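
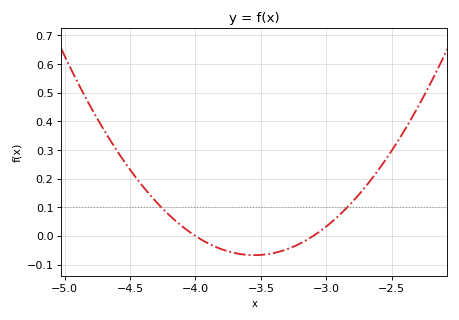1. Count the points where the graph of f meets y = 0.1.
2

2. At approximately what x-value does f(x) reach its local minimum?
-3.55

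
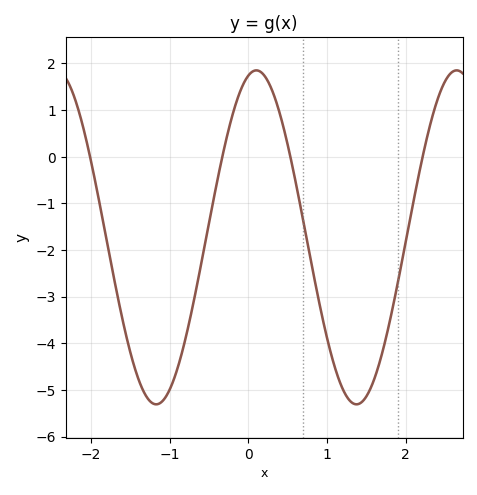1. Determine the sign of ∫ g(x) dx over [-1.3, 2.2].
negative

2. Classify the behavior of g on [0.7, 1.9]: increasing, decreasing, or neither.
neither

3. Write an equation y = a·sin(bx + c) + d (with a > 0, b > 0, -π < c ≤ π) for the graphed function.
y = 3.58sin(2.5x + 1.3) - 1.73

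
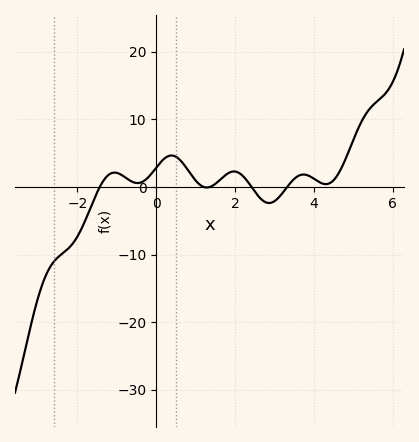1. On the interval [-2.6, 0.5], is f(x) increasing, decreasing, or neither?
neither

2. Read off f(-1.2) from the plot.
2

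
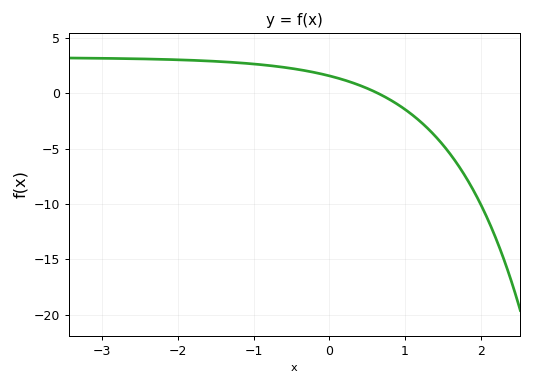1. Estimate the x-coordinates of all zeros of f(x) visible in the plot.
0.64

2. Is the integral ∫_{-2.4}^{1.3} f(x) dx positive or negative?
positive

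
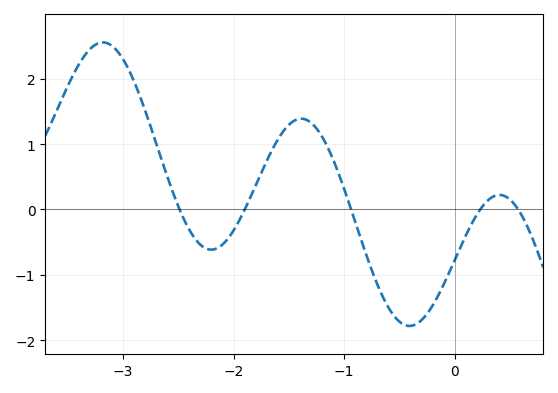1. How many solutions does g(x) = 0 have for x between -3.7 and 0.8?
5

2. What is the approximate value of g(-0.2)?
-1.47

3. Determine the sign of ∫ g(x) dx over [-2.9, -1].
positive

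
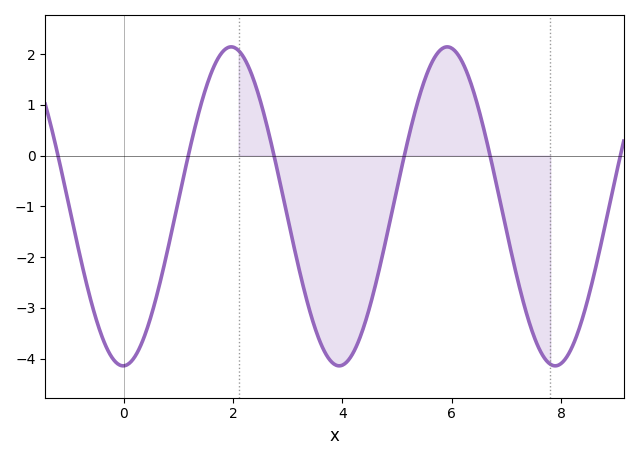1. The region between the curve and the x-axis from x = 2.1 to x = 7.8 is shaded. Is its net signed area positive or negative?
negative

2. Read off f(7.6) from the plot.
-3.81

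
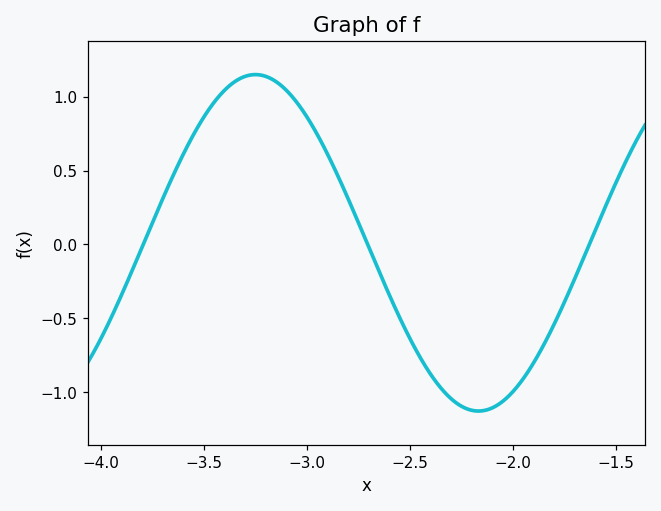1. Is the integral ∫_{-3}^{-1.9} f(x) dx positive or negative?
negative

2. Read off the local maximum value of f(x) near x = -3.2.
1.15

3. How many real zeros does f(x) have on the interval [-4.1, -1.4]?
3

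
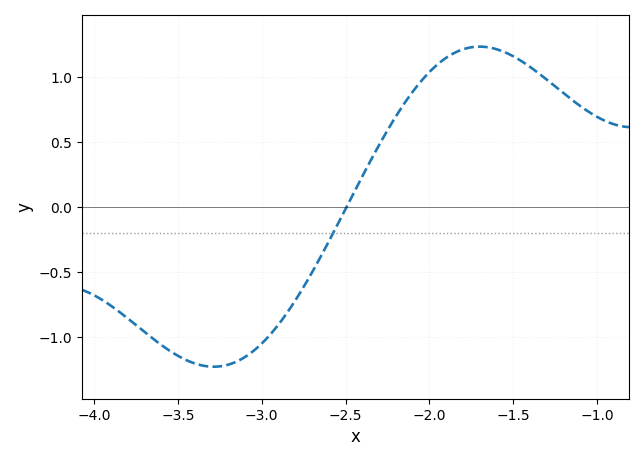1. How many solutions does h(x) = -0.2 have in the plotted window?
1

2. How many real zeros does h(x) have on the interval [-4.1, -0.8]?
1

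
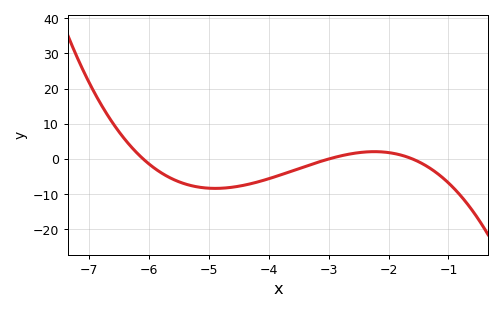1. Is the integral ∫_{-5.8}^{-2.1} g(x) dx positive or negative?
negative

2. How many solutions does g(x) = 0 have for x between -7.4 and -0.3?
3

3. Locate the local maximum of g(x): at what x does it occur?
-2.24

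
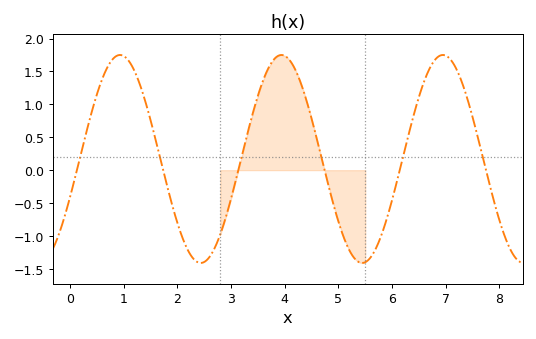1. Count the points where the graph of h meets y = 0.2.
6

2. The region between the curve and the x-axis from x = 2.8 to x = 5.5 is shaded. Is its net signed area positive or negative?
positive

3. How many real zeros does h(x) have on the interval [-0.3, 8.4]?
6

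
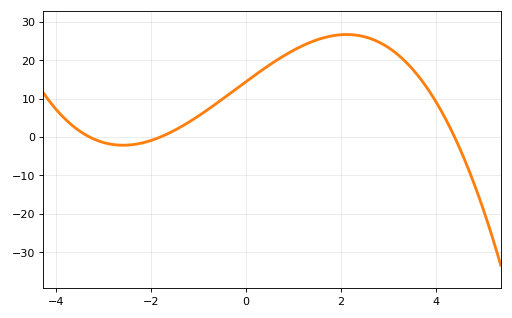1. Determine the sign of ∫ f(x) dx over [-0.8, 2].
positive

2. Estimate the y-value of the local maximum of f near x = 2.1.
27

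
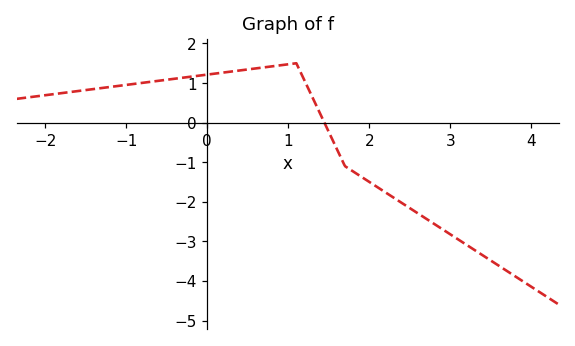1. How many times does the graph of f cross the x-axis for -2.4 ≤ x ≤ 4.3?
1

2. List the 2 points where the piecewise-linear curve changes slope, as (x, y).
(1.1, 1.5); (1.7, -1.1)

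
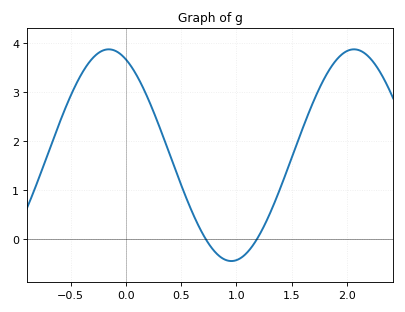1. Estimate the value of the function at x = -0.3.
3.7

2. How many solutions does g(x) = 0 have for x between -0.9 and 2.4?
2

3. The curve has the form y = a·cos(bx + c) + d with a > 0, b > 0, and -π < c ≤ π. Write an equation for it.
y = 2.16cos(2.8x + 0.44) + 1.72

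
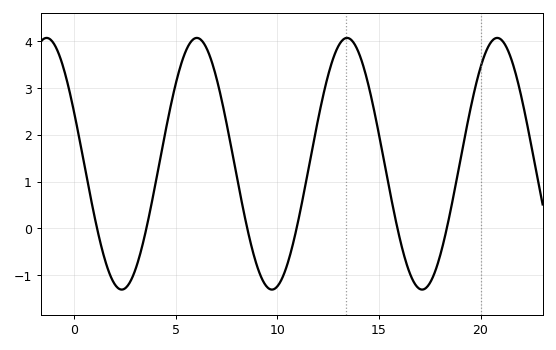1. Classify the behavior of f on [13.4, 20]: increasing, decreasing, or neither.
neither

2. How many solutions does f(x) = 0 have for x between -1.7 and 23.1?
6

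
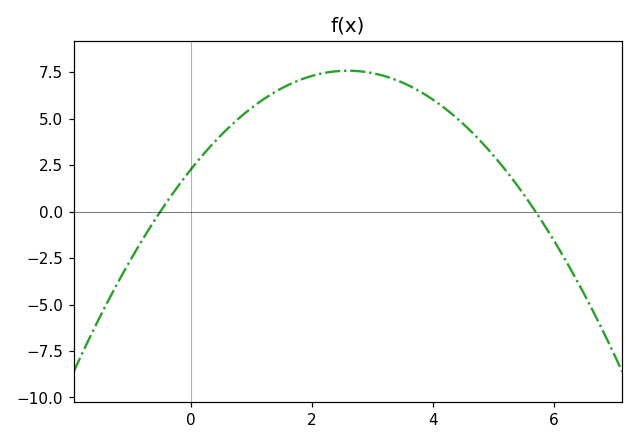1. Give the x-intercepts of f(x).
-0.4, 5.6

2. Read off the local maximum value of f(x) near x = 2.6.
7.6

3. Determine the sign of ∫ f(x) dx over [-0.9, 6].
positive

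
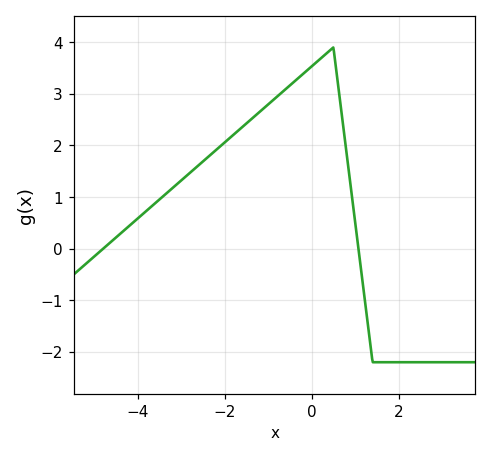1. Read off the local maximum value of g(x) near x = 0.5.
3.9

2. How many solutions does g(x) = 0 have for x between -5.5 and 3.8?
2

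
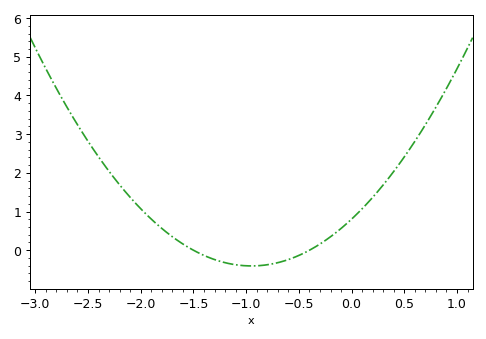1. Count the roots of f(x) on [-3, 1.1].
2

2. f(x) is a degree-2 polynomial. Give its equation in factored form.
y = 1.34(x + 1.5)(x + 0.4)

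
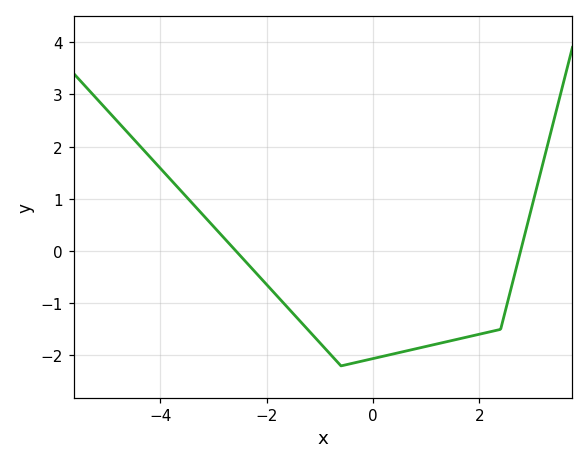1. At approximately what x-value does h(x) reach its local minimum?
-0.6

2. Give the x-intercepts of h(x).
-2.57, 2.77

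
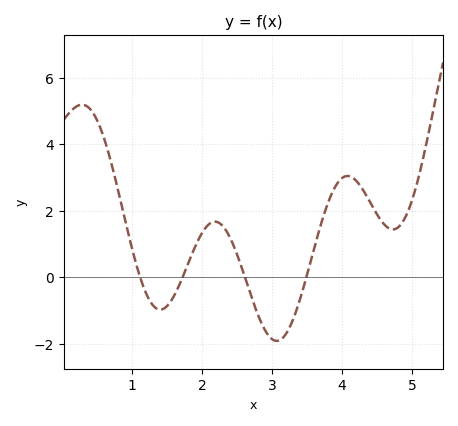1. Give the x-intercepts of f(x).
1.1, 1.7, 2.6, 3.5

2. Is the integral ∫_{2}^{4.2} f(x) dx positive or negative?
positive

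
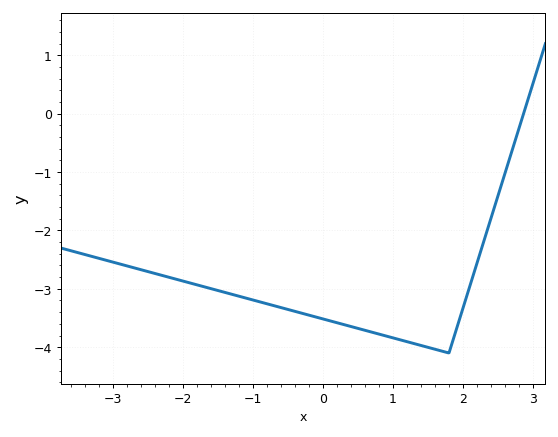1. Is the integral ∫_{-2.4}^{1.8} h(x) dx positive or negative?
negative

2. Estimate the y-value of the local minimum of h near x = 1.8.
-4.1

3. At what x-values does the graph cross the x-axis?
2.87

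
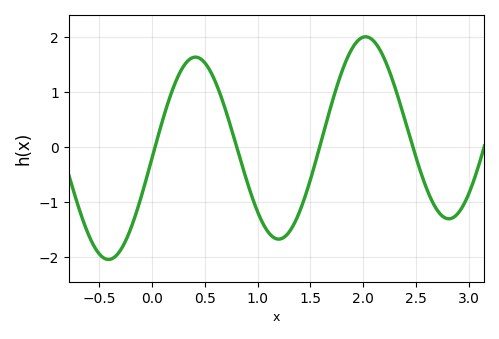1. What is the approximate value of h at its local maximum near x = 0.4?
1.64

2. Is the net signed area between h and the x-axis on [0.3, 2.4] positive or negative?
positive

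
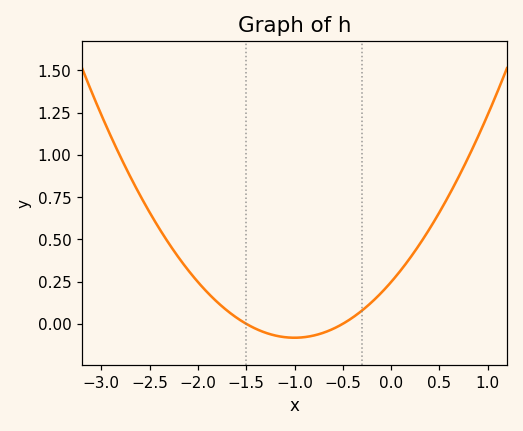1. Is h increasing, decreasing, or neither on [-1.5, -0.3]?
neither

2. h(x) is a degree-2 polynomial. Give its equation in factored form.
y = 0.33(x + 1.5)(x + 0.5)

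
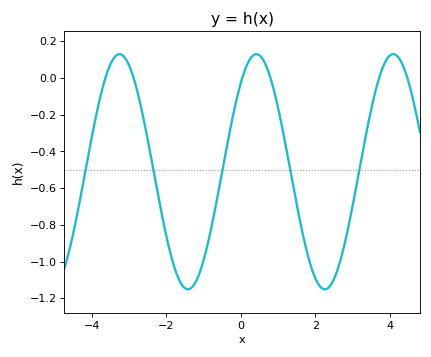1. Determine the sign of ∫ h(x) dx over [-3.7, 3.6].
negative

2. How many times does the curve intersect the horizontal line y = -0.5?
5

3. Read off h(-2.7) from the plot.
-0.14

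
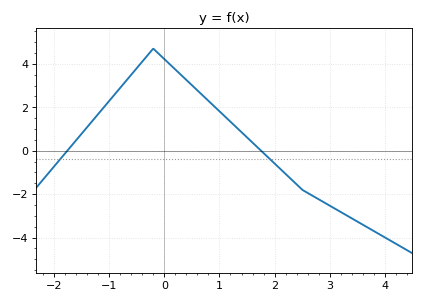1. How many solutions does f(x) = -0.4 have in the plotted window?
2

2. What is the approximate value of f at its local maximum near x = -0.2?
4.7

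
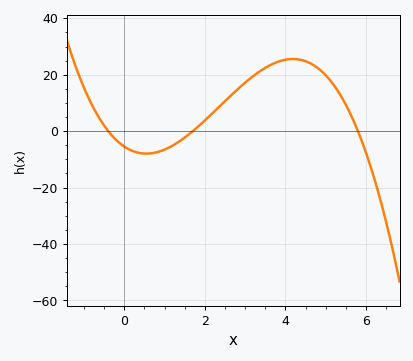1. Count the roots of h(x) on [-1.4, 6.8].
3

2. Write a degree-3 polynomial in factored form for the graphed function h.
y = -1.39(x + 0.4)(x - 1.7)(x - 5.8)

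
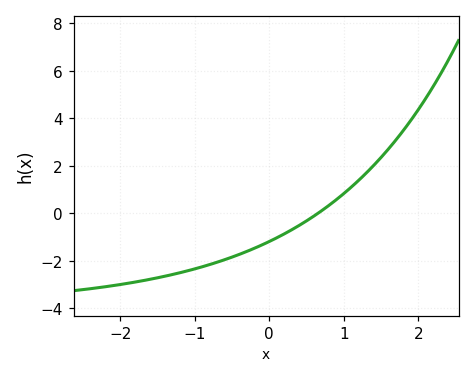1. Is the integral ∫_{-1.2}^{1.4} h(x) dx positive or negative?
negative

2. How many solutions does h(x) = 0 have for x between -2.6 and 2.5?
1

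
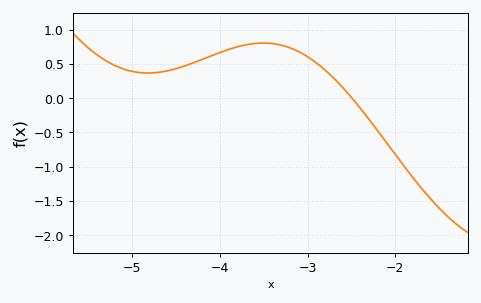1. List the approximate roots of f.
-2.5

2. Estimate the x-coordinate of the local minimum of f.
-4.8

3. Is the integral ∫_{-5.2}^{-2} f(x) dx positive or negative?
positive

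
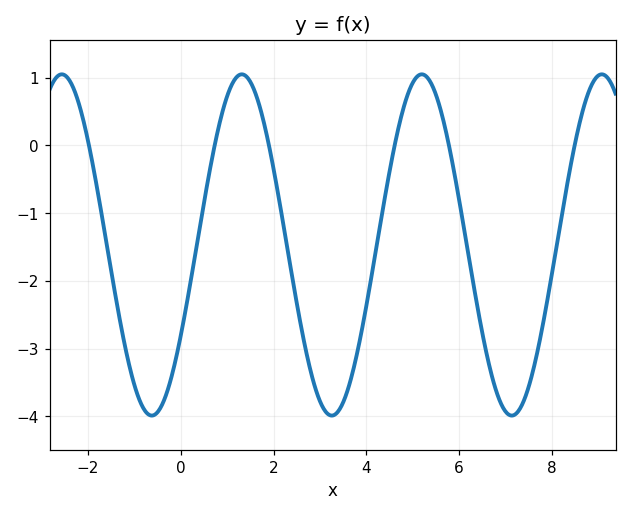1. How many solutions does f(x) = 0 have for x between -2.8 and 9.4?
6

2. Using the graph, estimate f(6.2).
-1.62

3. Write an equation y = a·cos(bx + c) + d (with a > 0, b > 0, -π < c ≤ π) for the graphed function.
y = 2.52cos(1.62x - 2.13) - 1.47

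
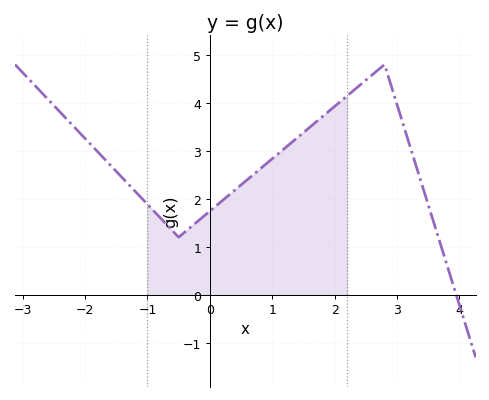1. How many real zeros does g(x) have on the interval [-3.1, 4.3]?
1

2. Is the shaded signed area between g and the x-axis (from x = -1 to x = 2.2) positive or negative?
positive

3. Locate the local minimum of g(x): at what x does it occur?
-0.5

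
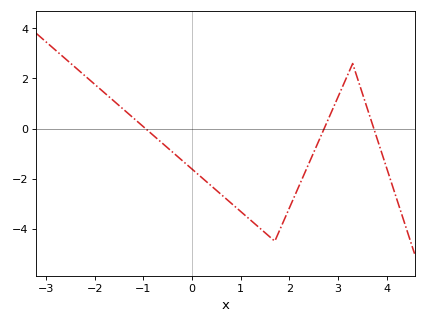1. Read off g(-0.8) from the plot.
-0.269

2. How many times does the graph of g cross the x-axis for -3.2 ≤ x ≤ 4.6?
3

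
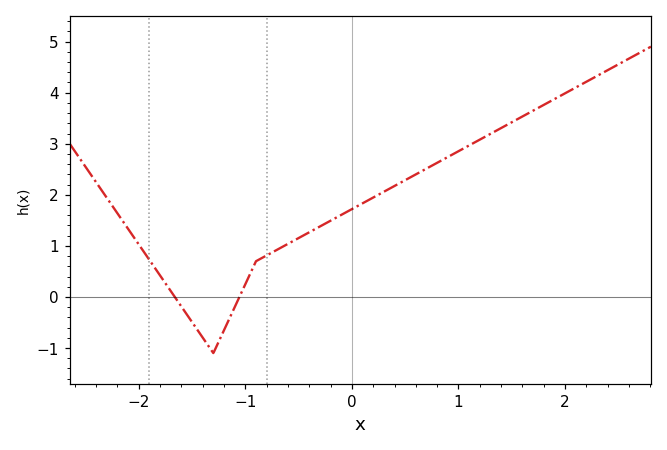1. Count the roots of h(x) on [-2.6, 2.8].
2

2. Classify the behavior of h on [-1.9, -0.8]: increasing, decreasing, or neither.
neither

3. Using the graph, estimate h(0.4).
2.17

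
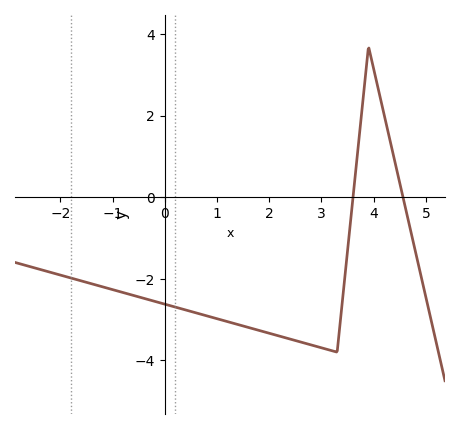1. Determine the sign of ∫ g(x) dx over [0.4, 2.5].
negative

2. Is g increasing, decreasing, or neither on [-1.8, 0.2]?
decreasing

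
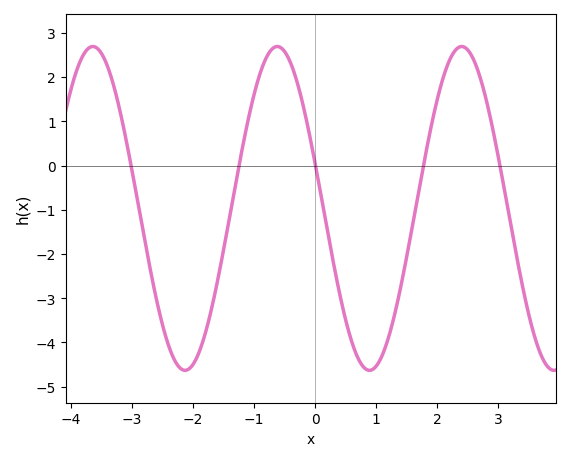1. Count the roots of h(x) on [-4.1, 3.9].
5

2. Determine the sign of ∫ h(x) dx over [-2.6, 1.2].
negative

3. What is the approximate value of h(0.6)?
-4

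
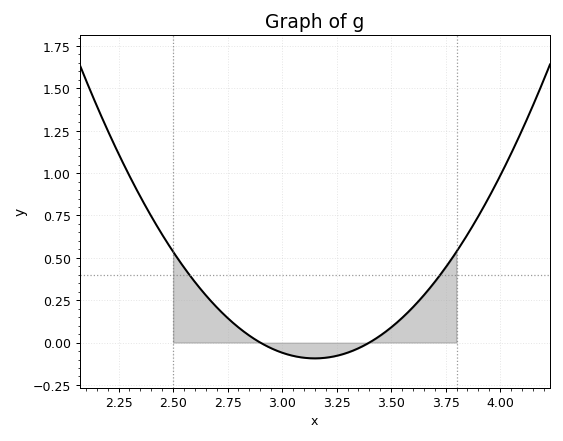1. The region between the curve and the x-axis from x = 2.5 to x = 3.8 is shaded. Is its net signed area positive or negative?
positive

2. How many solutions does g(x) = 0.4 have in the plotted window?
2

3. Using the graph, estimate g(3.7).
0.358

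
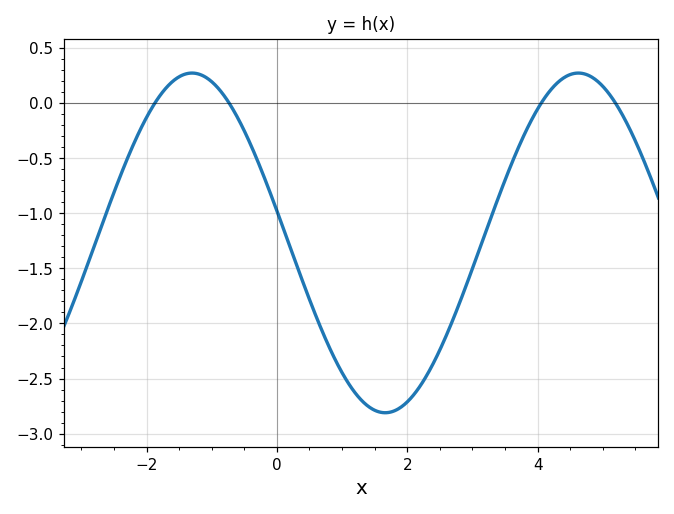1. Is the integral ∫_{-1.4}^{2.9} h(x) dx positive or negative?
negative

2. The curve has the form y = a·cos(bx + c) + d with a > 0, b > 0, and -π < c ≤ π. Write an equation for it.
y = 1.54cos(1.1x + 1.4) - 1.27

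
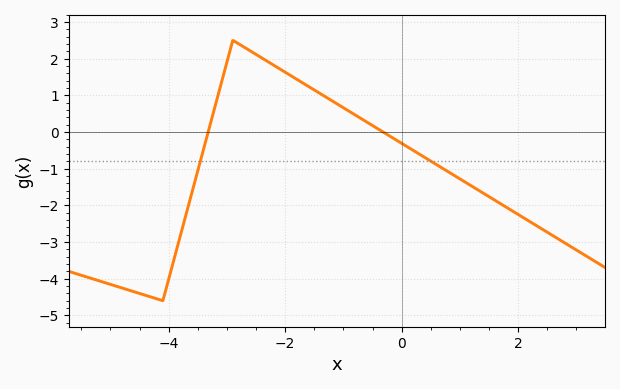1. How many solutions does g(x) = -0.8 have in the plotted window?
2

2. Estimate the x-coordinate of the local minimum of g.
-4.2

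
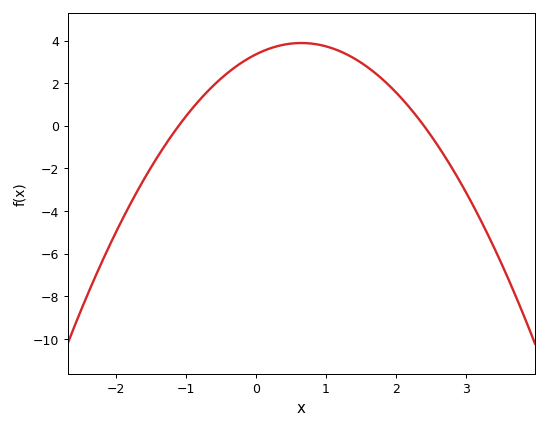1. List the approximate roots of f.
-1.1, 2.4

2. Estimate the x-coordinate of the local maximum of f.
0.65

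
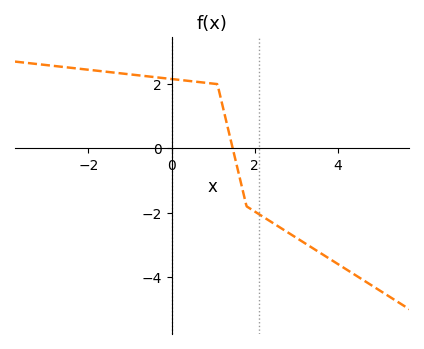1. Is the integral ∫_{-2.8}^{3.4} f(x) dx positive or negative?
positive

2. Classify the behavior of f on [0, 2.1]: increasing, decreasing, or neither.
decreasing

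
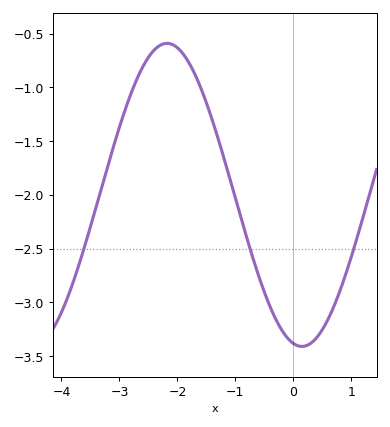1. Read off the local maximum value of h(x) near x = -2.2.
-0.59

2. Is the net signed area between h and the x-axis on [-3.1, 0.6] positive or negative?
negative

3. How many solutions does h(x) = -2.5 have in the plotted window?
3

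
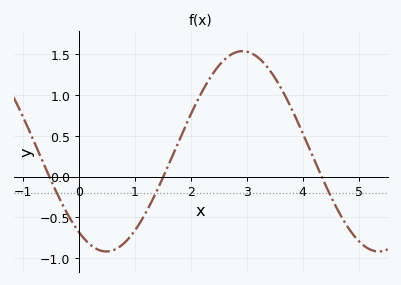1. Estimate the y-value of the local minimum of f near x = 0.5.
-0.9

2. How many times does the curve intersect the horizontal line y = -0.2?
3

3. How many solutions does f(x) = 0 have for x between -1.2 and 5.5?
3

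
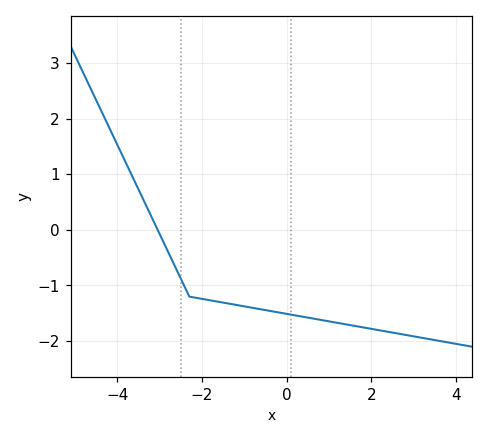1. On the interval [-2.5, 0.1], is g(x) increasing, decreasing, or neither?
decreasing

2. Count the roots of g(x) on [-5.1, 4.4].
1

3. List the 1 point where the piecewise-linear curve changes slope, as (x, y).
(-2.3, -1.2)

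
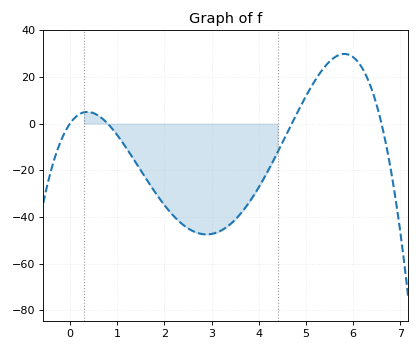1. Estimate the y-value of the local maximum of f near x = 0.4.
5.02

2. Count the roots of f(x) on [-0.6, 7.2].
4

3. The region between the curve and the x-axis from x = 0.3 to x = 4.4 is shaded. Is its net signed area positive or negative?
negative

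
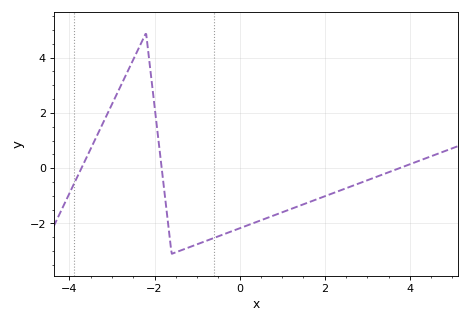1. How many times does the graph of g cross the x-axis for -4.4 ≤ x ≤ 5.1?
3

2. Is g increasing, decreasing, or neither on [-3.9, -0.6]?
neither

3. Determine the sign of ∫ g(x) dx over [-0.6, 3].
negative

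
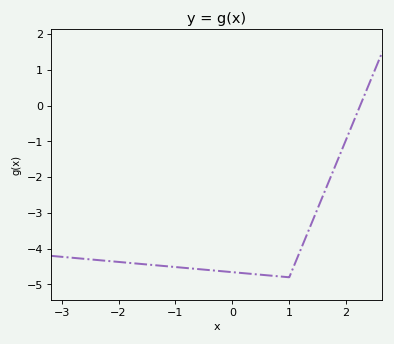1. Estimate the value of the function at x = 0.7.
-4.76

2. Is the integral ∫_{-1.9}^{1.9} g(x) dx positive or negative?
negative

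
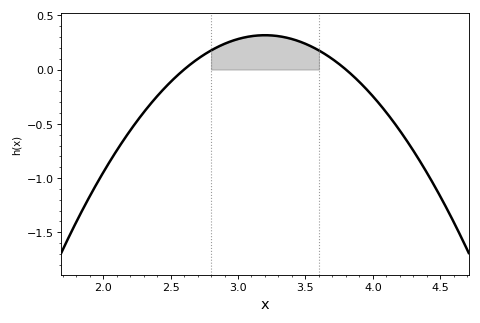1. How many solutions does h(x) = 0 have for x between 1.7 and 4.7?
2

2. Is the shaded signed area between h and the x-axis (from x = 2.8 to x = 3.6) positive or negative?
positive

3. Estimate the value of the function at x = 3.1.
0.308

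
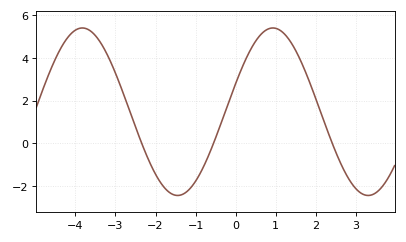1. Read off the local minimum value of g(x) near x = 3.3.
-2.4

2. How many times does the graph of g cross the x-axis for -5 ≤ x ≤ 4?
3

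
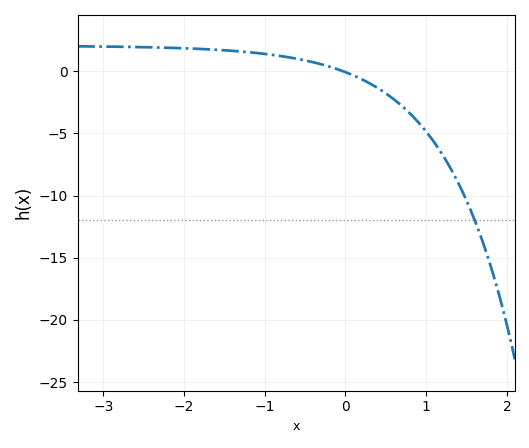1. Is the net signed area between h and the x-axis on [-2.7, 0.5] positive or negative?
positive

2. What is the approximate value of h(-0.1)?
0.146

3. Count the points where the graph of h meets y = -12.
1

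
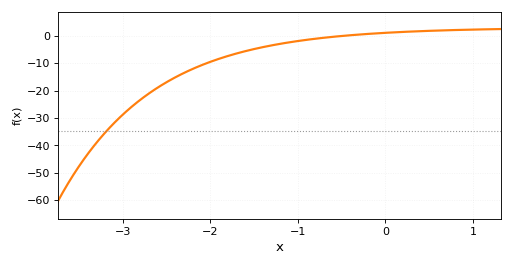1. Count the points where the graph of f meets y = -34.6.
1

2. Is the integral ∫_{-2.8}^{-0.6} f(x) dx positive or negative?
negative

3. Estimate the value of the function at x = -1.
-2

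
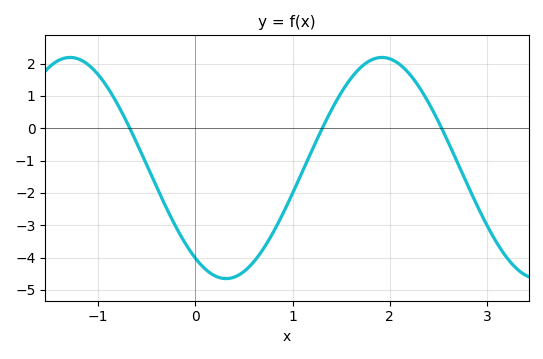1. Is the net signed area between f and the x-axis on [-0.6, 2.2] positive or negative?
negative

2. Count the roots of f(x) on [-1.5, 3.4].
3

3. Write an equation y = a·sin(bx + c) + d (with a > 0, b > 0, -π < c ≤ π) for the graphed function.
y = 3.42sin(1.96x - 2.19) - 1.23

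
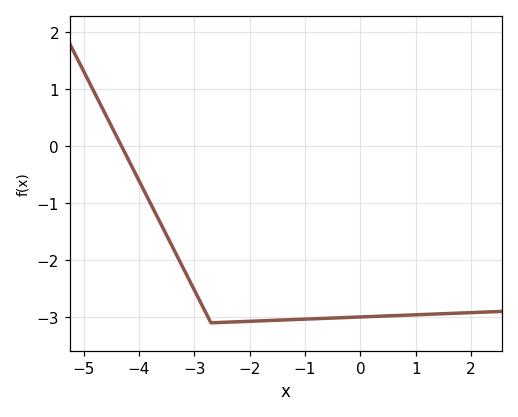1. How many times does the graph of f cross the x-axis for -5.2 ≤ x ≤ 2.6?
1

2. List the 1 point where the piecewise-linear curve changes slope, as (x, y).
(-2.7, -3.1)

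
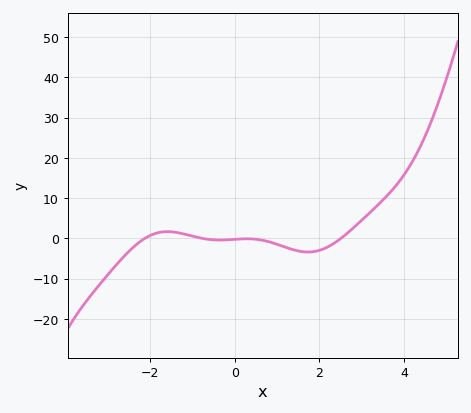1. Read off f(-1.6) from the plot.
2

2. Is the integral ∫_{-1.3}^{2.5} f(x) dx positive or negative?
negative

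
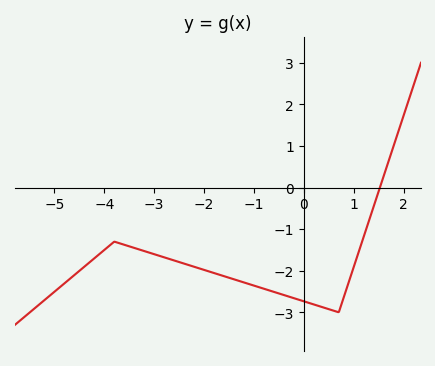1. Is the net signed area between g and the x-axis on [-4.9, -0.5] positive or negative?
negative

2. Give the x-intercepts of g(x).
1.6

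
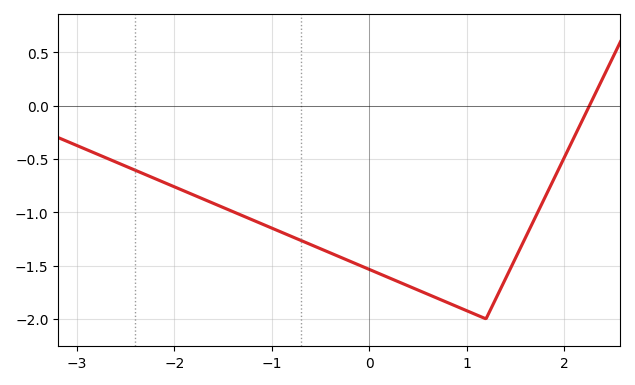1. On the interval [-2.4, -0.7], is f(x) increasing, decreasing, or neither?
decreasing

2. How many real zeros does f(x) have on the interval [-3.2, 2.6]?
1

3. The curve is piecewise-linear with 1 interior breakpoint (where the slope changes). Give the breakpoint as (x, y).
(1.2, -2)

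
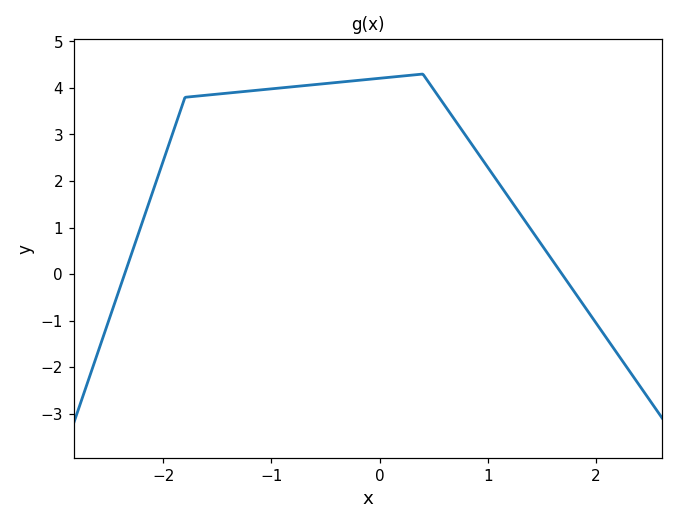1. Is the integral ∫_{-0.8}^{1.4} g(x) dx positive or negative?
positive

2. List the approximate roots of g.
-2.4, 1.7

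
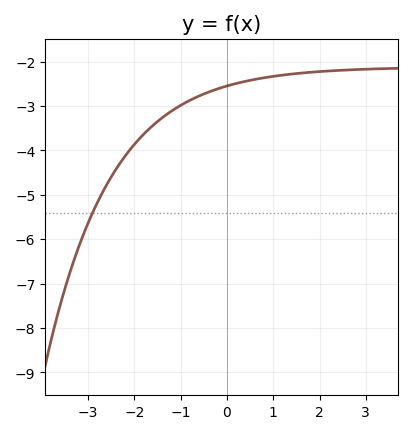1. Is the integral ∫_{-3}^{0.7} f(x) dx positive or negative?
negative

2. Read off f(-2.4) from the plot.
-4.4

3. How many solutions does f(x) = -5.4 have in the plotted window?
1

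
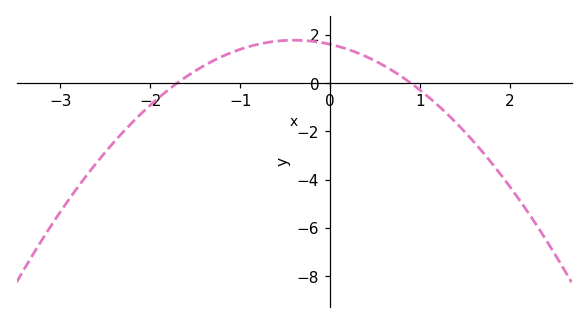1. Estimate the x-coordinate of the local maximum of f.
-0.4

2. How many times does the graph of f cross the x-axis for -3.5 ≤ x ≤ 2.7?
2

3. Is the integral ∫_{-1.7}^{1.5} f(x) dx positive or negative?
positive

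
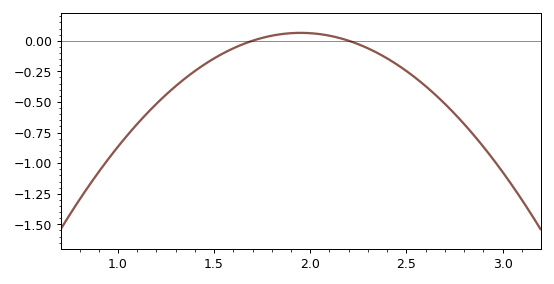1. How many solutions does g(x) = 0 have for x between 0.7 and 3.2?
2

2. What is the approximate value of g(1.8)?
0.04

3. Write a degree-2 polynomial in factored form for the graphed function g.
y = -1.03(x - 1.7)(x - 2.2)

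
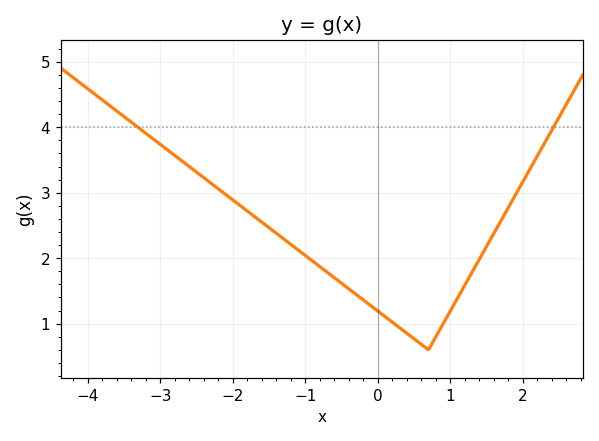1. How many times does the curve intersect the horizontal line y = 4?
2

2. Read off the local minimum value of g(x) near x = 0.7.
0.6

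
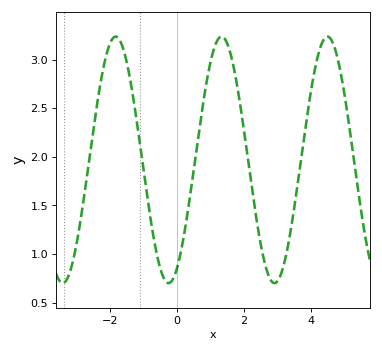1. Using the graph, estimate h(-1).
1.84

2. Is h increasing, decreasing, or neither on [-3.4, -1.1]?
neither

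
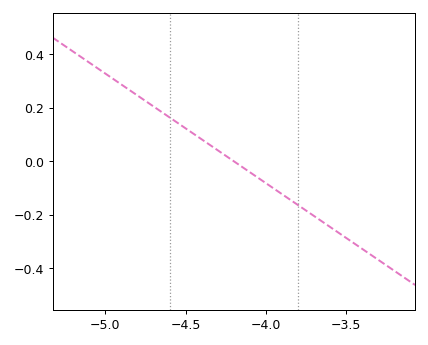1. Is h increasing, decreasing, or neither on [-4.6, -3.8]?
decreasing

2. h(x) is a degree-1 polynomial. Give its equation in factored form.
y = -0.41(x + 4.2)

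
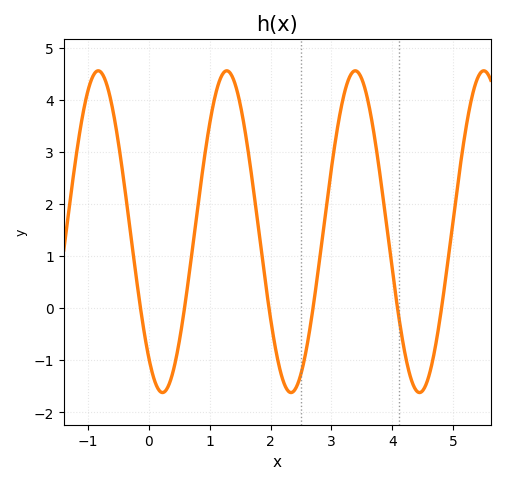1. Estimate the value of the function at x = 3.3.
4.45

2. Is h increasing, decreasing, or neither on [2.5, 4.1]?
neither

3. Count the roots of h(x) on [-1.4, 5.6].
6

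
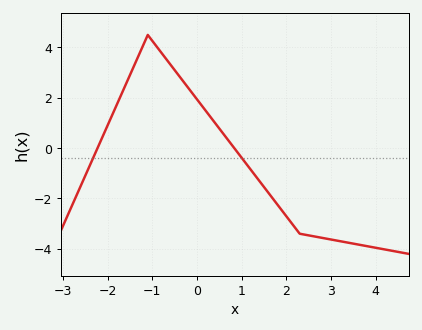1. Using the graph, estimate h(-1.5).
3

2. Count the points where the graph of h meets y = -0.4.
2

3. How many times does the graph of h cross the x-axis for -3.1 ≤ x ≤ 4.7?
2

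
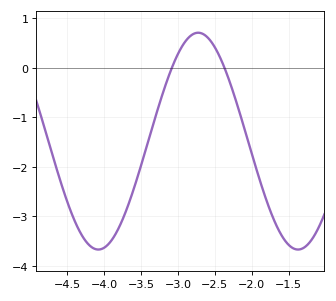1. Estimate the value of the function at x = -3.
0.28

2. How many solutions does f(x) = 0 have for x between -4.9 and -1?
2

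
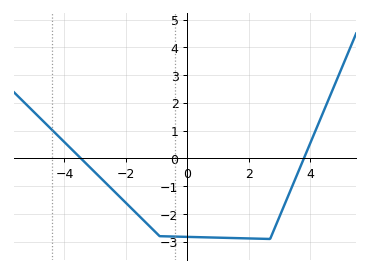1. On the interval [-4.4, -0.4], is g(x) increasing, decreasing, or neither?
decreasing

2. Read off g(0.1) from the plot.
-2.83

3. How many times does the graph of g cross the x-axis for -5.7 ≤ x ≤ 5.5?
2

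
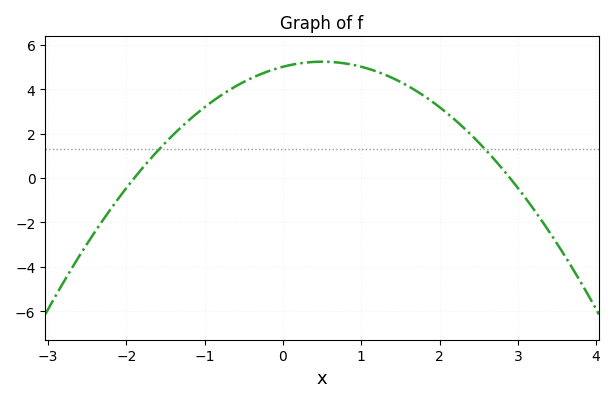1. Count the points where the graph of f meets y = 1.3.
2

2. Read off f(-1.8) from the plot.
0.4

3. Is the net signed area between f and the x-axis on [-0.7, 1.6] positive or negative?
positive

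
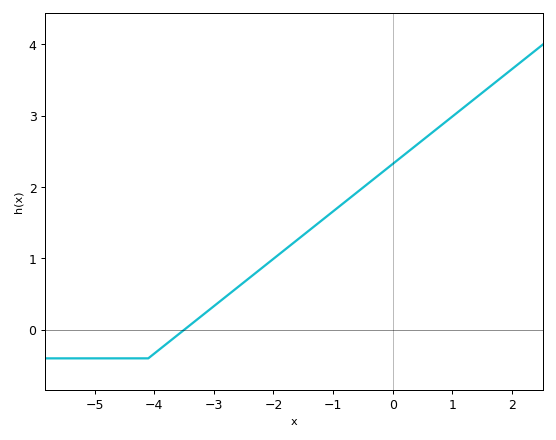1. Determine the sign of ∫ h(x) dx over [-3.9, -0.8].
positive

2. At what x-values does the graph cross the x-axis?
-3.4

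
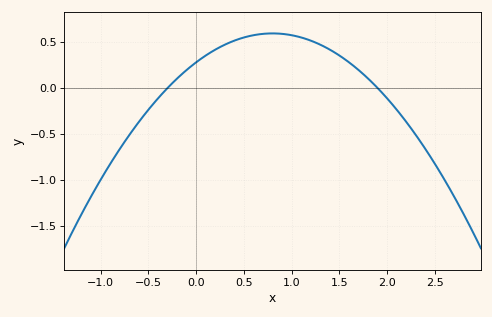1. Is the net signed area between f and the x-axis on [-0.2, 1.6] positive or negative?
positive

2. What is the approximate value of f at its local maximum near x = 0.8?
0.593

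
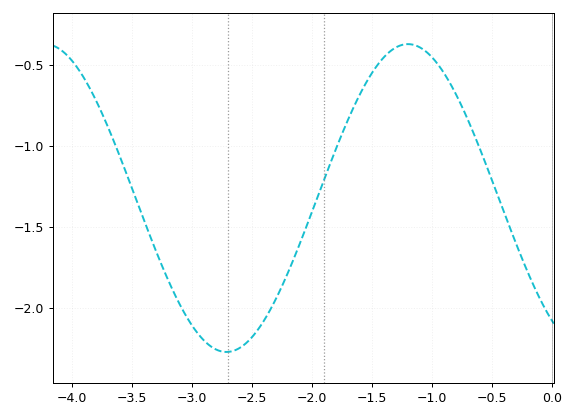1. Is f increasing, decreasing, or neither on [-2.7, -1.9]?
increasing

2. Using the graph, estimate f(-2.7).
-2.27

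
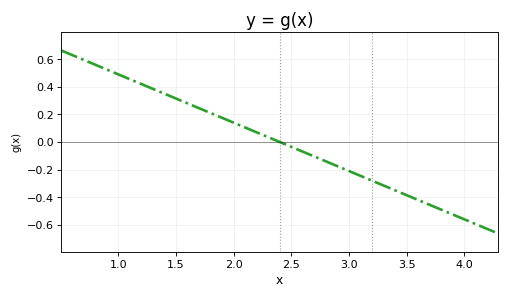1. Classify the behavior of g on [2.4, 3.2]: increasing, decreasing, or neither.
decreasing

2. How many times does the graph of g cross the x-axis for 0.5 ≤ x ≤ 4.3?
1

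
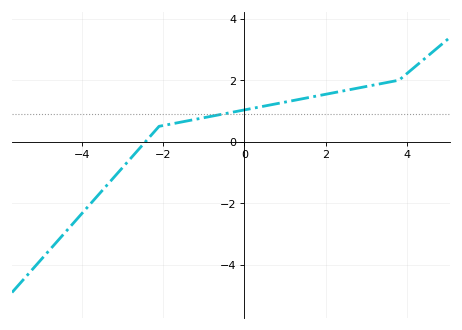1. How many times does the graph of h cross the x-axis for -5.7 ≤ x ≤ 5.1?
1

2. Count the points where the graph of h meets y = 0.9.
1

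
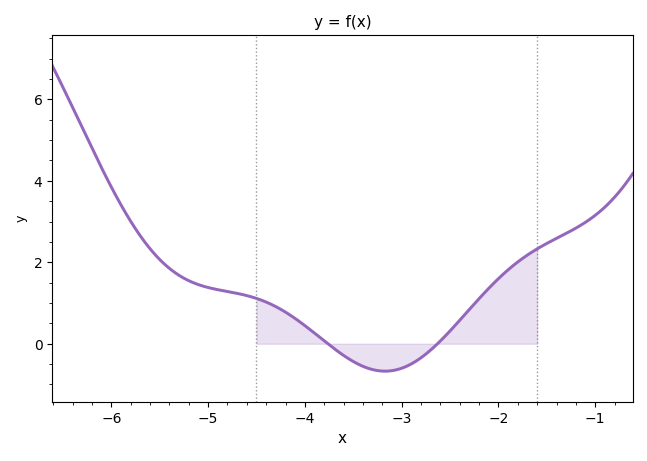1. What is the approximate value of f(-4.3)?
1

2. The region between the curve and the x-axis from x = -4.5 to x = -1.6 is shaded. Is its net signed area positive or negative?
positive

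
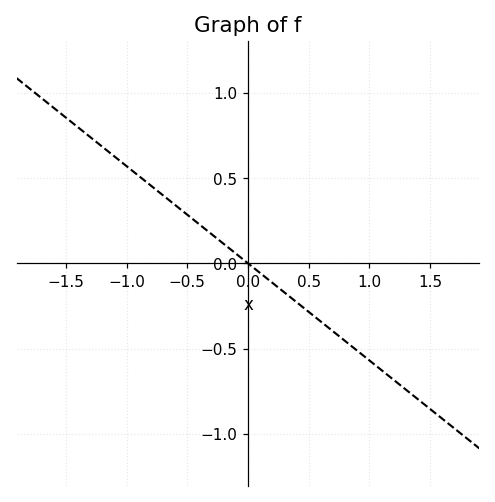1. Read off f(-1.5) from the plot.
0.855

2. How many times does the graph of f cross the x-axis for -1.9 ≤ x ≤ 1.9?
1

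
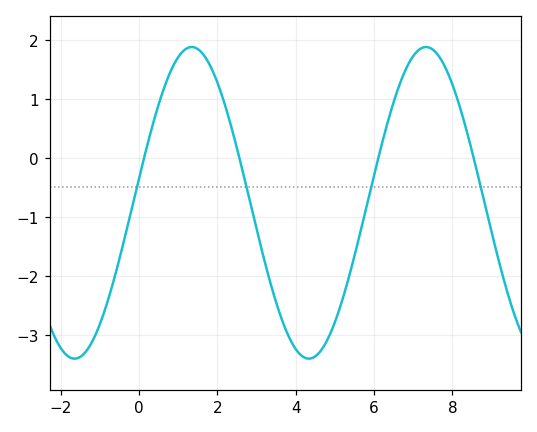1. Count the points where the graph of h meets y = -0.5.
4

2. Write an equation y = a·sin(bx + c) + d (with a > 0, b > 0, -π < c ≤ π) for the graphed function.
y = 2.64sin(1.05x + 0.16) - 0.76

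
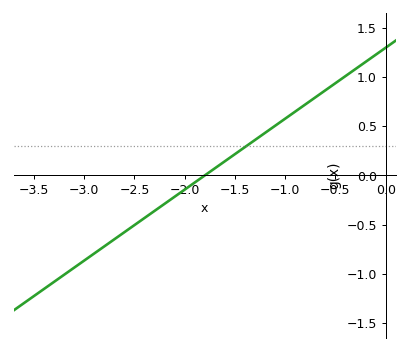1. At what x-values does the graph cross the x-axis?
-1.8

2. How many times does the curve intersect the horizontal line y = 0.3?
1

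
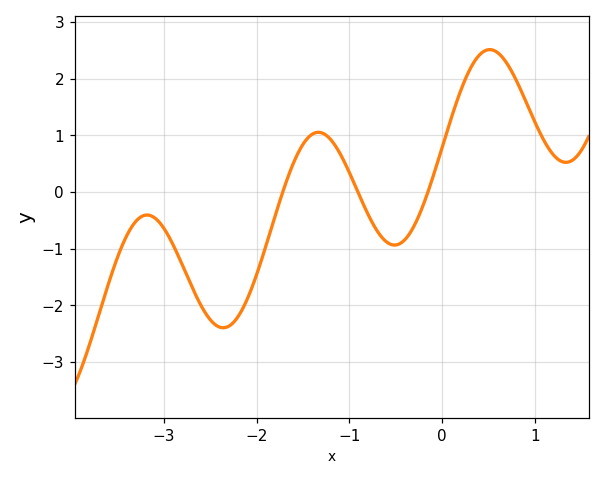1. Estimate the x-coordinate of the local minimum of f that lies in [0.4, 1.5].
1.3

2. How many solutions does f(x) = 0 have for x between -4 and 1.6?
3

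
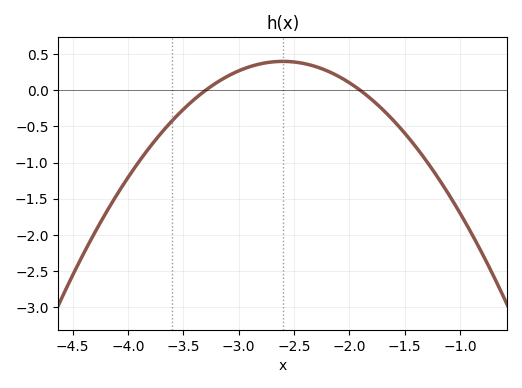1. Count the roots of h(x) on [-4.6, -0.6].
2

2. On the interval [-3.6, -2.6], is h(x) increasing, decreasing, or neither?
increasing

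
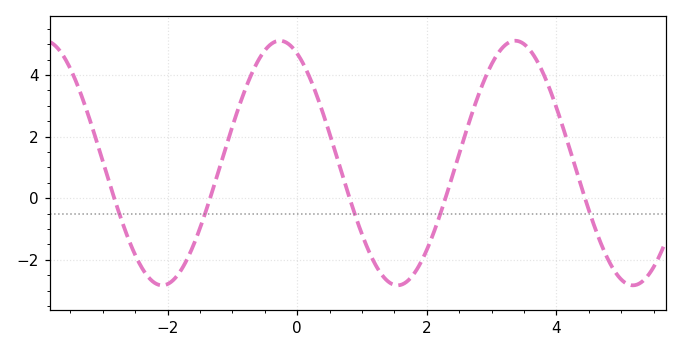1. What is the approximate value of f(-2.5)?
-1.8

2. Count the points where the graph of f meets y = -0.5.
5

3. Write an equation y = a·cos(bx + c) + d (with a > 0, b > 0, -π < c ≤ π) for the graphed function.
y = 3.97cos(1.7x + 0.46) + 1.14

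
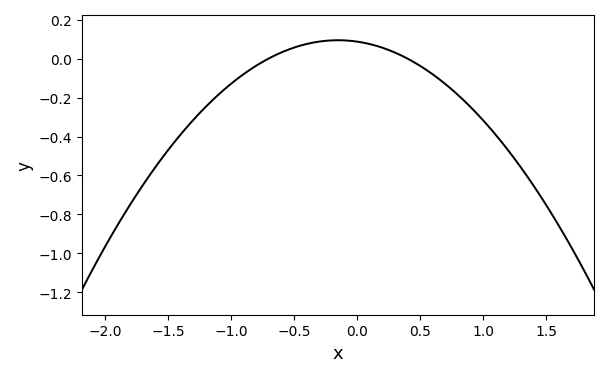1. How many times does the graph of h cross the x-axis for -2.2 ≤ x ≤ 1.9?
2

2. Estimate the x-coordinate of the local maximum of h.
-0.15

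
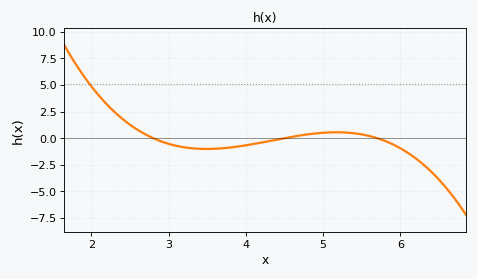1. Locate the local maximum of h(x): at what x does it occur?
5.2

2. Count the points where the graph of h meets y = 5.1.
1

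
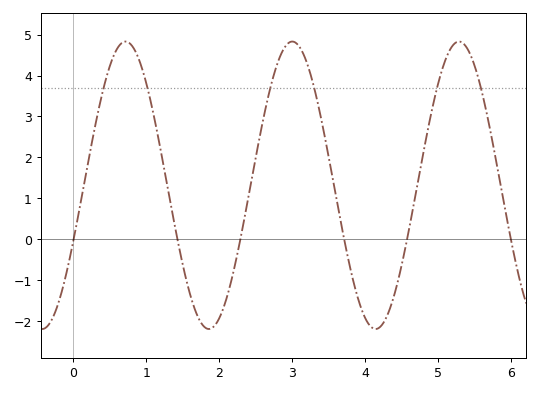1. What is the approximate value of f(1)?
3.8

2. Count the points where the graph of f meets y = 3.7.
6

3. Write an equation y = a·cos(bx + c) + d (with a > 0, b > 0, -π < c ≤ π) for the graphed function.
y = 3.51cos(2.8x - 2) + 1.32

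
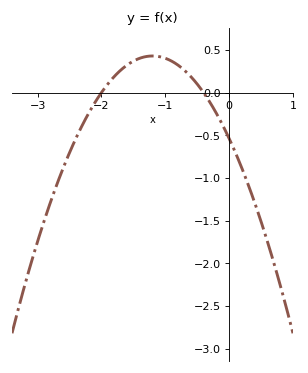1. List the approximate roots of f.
-2, -0.4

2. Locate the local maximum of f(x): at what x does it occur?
-1.2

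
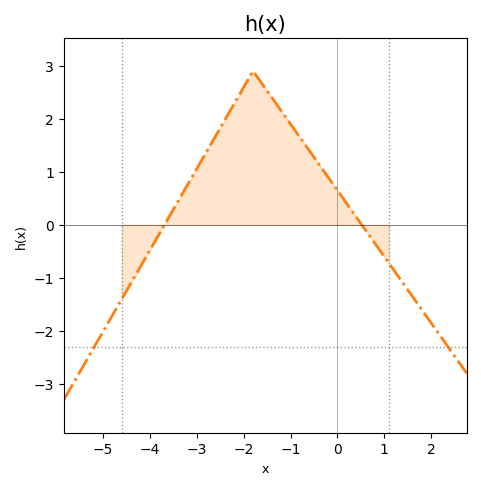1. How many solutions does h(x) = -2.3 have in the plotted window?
2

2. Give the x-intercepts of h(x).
-3.6, 0.6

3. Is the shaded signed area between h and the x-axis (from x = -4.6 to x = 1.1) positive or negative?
positive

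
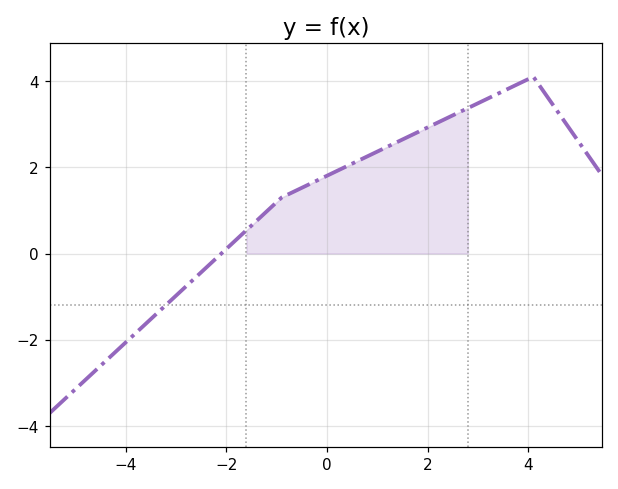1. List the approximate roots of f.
-2.1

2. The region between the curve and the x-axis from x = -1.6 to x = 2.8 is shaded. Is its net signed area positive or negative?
positive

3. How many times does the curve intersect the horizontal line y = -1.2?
1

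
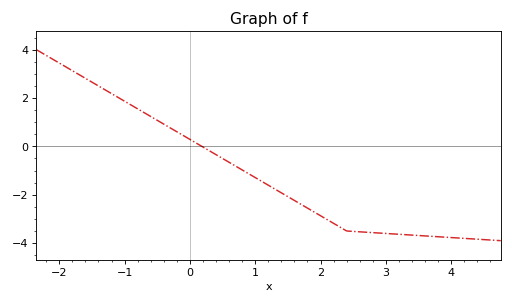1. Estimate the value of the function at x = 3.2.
-3.64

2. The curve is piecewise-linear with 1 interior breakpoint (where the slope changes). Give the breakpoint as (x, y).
(2.4, -3.5)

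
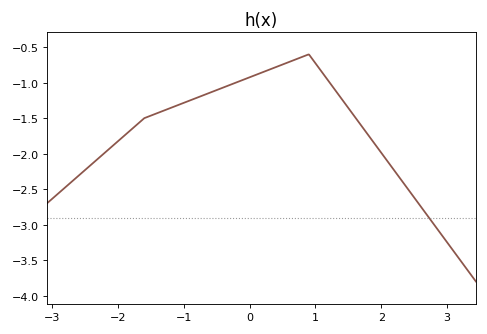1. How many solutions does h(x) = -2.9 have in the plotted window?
1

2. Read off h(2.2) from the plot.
-2.25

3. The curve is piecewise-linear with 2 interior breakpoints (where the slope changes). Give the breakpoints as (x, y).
(-1.6, -1.5); (0.9, -0.6)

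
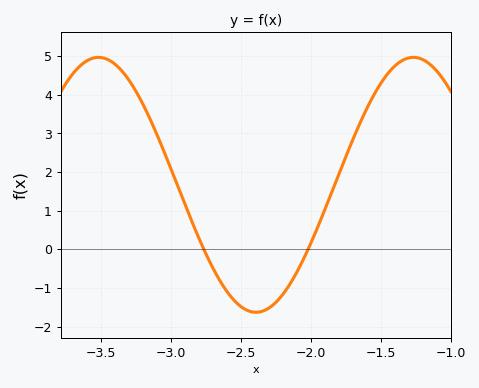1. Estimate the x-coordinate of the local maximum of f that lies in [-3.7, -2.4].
-3.5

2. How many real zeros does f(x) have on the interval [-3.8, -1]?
2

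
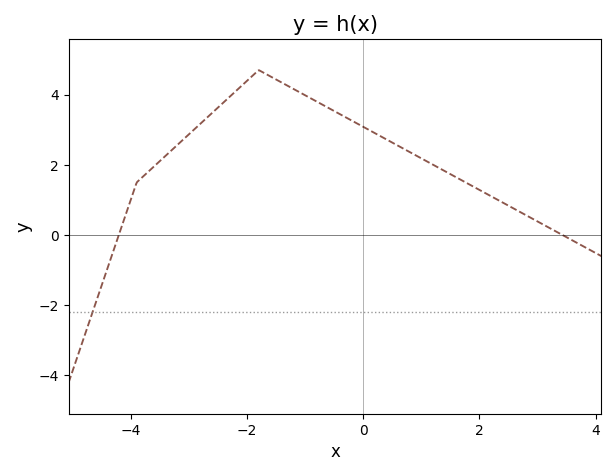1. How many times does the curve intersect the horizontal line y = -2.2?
1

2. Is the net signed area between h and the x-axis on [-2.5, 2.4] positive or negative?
positive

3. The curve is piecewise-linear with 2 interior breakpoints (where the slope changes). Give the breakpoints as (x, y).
(-3.9, 1.5); (-1.8, 4.7)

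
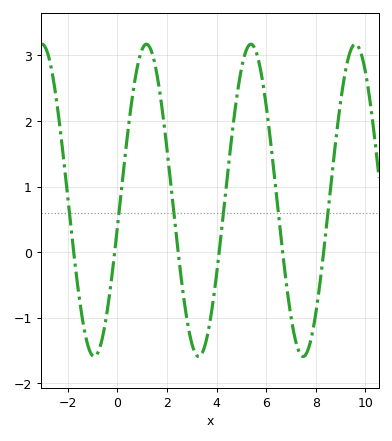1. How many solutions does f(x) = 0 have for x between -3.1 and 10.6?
6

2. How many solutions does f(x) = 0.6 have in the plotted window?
6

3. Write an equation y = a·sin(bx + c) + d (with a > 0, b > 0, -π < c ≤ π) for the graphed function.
y = 2.38sin(1.5x - 0.17) + 0.79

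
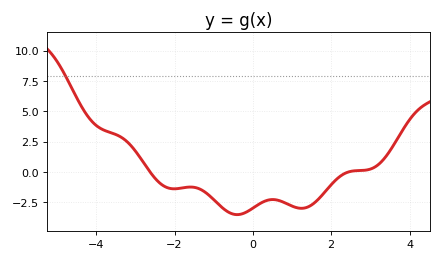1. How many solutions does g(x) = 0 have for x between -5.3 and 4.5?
2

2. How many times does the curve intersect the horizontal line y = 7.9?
1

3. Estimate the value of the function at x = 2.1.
-0.8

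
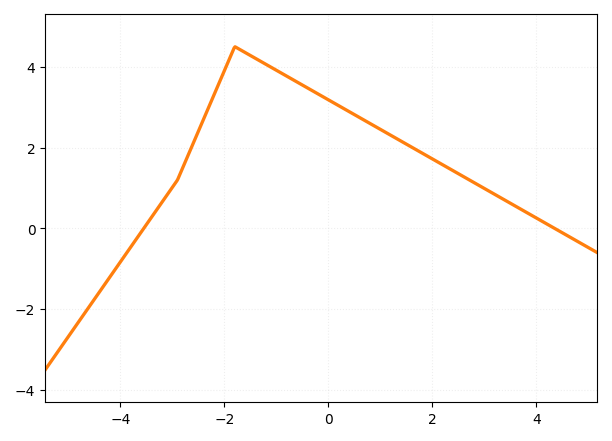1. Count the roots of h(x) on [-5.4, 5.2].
2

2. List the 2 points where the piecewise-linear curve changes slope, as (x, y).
(-2.9, 1.2); (-1.8, 4.5)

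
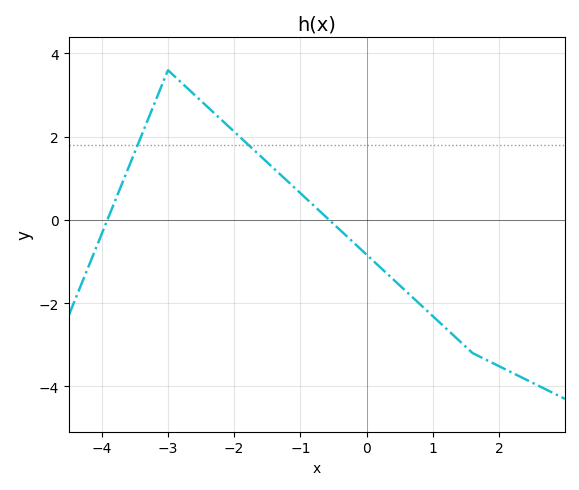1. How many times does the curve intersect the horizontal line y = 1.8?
2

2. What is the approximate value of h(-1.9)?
1.97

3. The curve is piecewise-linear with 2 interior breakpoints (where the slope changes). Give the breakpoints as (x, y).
(-3, 3.6); (1.6, -3.2)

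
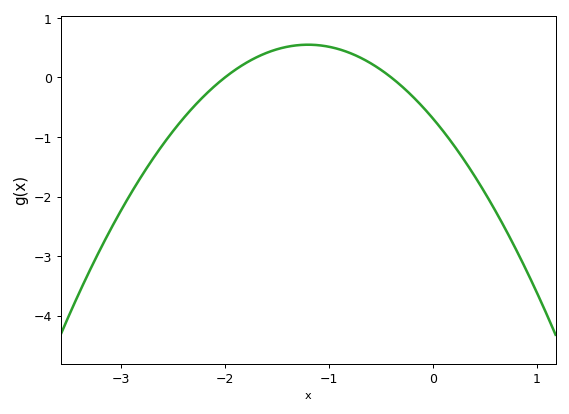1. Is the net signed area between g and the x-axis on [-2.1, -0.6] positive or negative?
positive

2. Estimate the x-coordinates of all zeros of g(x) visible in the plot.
-2, -0.4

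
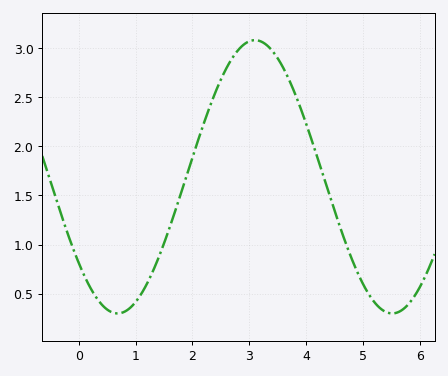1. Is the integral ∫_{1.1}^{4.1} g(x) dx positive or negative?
positive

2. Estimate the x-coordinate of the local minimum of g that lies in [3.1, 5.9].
5.5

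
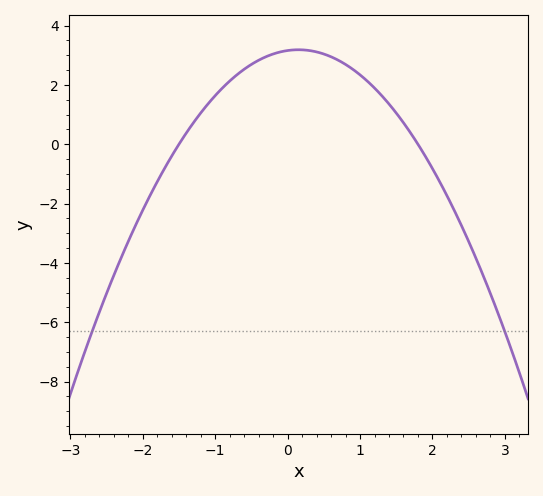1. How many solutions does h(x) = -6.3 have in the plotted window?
2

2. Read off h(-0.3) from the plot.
3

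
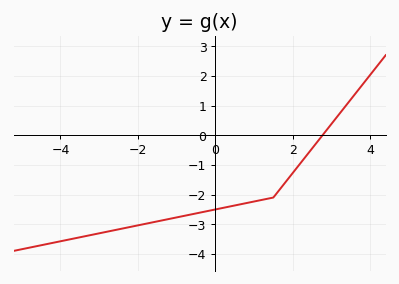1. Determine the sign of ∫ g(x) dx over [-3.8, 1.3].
negative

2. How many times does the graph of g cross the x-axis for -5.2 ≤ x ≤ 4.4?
1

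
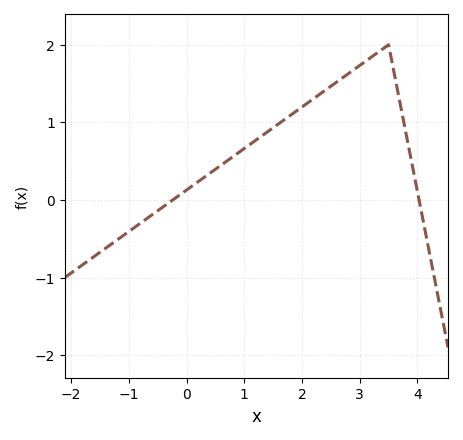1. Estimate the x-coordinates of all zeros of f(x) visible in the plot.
-0.241, 4.03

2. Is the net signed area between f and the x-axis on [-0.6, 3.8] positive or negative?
positive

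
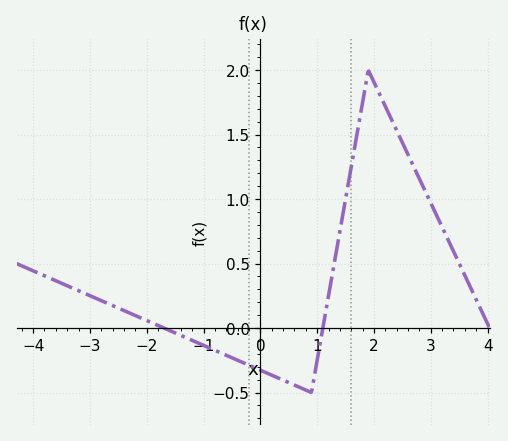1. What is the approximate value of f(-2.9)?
0.232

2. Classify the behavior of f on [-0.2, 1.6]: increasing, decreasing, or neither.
neither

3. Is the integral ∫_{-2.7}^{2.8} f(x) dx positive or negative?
positive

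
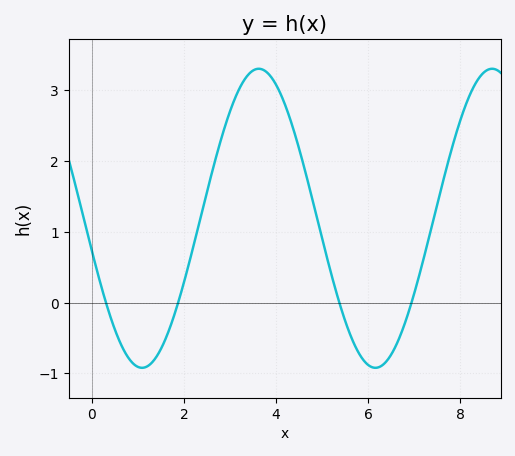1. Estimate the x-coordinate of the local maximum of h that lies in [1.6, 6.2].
3.6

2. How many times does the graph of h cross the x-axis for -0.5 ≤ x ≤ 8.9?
4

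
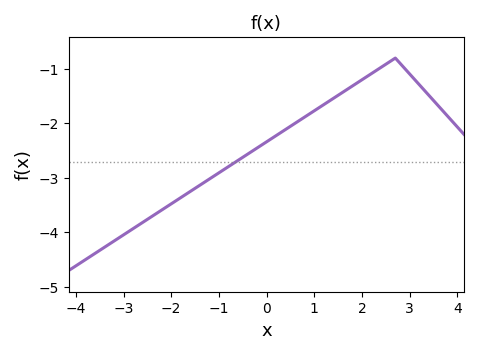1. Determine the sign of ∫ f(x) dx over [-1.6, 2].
negative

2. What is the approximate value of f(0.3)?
-2.2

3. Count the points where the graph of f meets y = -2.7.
1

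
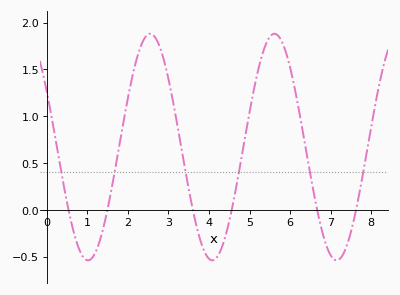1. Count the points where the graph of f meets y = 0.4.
6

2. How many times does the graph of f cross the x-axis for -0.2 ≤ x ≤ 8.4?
6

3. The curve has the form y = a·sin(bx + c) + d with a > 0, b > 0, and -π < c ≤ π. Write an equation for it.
y = 1.21sin(2x + 2.6) + 0.67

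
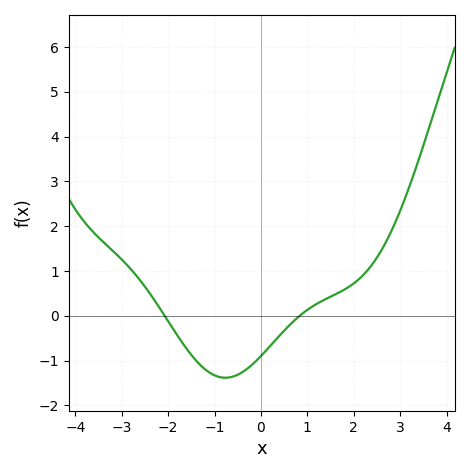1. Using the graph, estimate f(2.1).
0.809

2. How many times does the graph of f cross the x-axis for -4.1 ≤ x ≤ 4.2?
2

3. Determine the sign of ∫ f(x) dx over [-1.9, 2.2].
negative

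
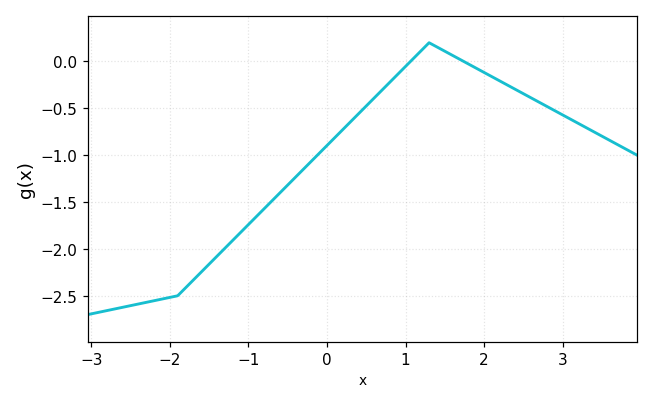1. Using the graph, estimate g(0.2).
-0.75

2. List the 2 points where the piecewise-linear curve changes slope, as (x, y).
(-1.9, -2.5); (1.3, 0.2)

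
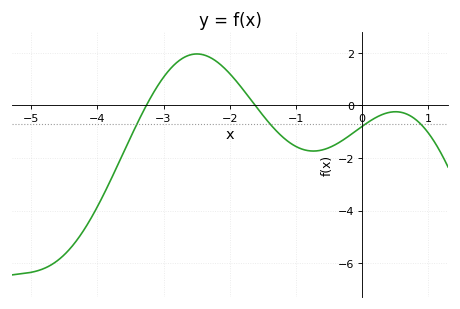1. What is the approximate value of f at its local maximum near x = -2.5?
1.96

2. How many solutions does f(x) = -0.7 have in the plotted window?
4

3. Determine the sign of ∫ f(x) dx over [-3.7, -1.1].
positive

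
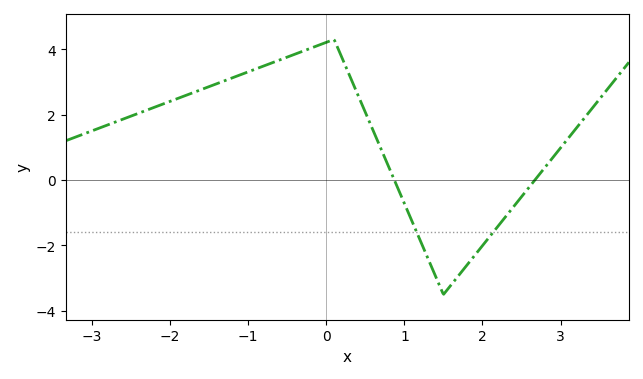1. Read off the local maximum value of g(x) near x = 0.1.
4.2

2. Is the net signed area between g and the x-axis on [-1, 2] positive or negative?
positive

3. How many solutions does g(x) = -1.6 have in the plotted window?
2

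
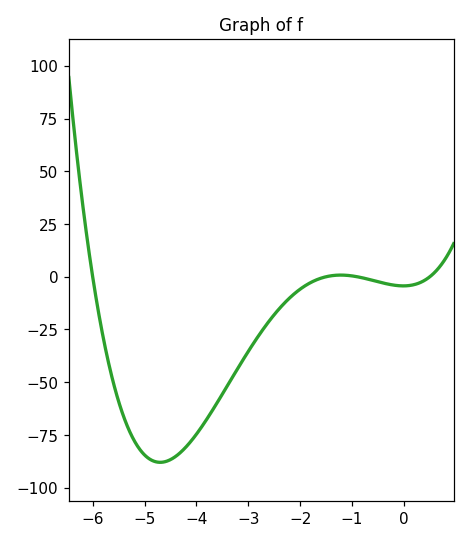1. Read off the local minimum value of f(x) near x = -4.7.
-90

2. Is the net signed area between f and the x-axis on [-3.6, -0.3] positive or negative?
negative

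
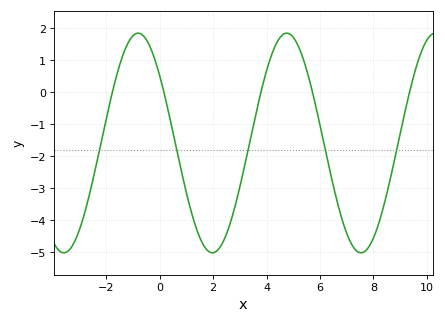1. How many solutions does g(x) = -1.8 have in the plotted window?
5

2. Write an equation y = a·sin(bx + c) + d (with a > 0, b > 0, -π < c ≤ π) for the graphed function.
y = 3.42sin(1.1x + 2.5) - 1.59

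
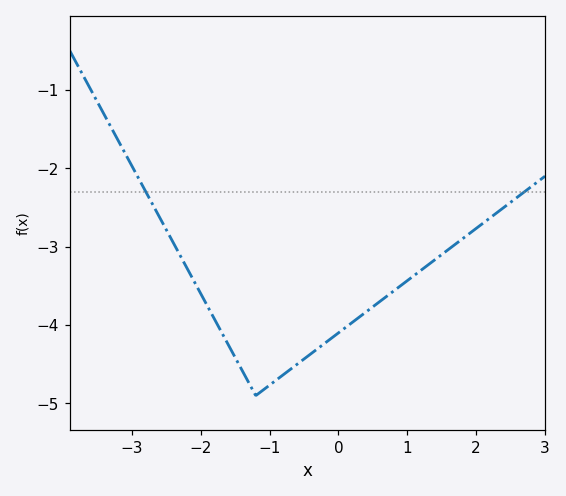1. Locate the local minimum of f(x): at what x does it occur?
-1.2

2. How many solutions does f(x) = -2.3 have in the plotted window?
2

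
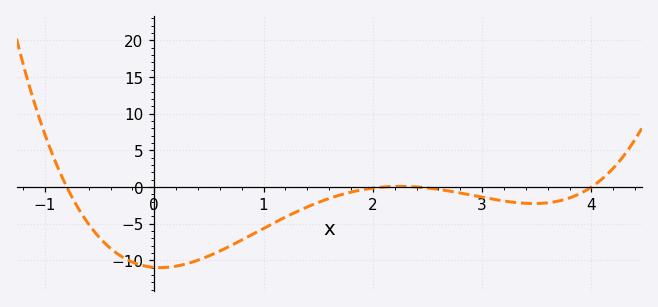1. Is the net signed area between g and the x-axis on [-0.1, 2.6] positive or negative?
negative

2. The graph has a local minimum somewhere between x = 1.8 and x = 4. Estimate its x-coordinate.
3.5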